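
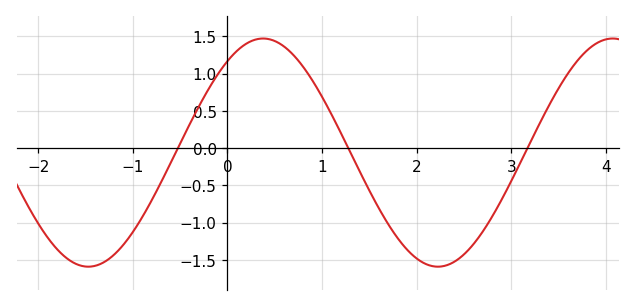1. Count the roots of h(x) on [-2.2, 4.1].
3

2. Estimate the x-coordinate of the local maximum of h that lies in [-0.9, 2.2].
0.377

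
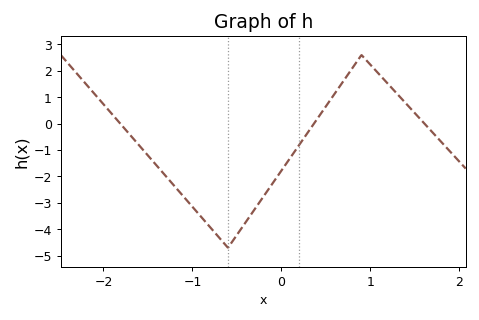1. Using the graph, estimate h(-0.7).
-4.3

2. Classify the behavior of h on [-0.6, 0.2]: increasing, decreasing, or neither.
increasing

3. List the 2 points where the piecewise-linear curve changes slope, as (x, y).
(-0.6, -4.7); (0.9, 2.6)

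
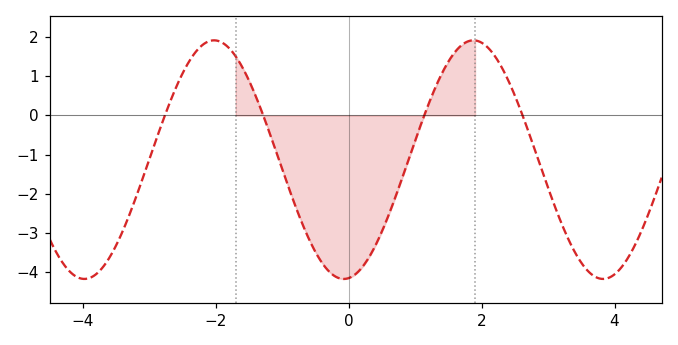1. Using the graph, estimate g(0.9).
-1.1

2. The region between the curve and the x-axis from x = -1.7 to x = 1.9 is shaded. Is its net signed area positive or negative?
negative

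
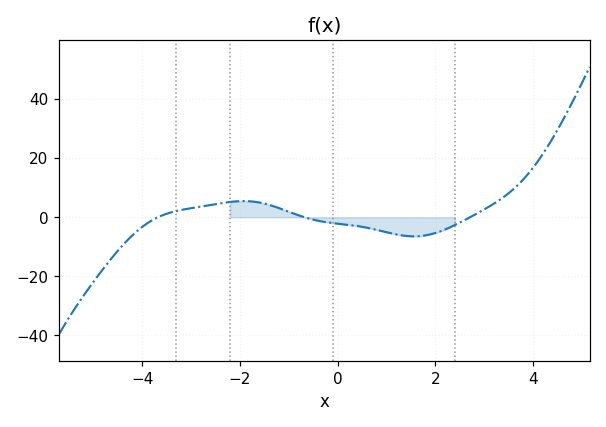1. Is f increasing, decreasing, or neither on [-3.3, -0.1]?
neither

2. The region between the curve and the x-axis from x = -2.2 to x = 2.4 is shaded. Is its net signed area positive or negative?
negative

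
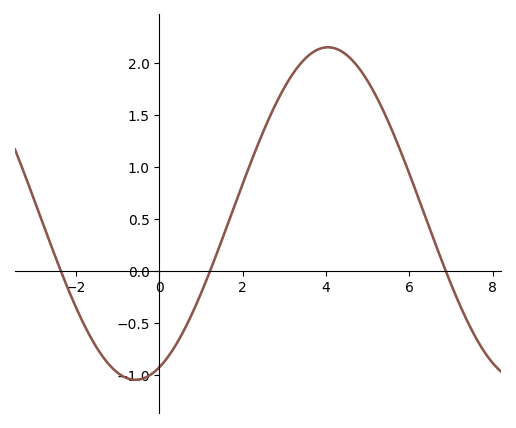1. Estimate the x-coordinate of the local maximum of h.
4.05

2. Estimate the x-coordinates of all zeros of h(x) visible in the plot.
-2.37, 1.22, 6.87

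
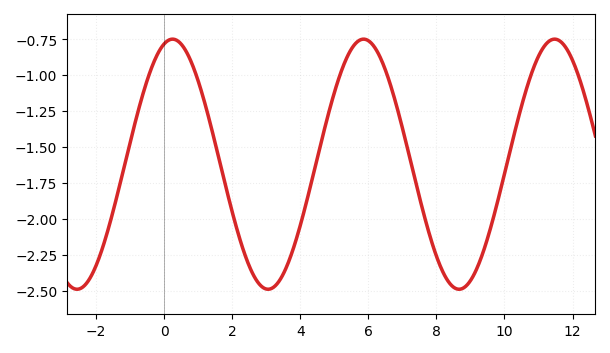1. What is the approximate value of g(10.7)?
-1.05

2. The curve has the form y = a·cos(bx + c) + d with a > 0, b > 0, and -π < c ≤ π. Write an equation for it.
y = 0.87cos(1.12x - 0.282) - 1.62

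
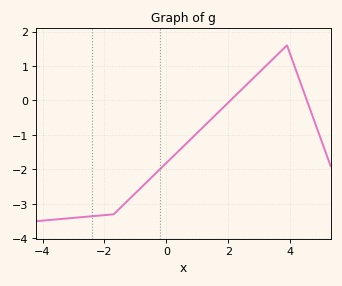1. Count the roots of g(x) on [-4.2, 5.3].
2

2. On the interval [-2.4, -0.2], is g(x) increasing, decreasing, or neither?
increasing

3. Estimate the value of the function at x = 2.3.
0.2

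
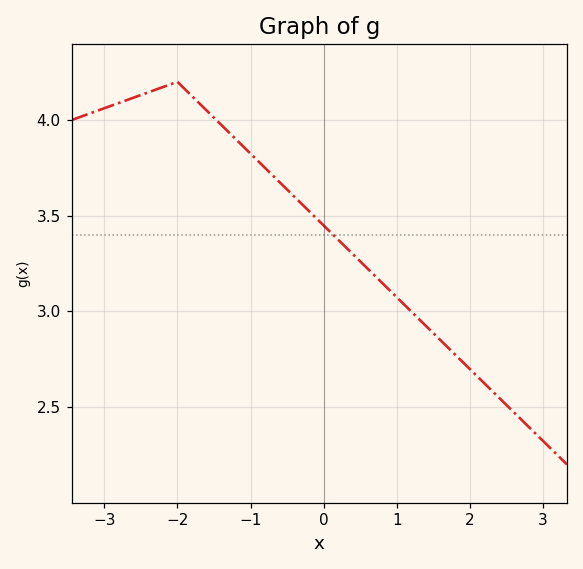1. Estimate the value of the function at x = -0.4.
3.6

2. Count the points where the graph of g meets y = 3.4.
1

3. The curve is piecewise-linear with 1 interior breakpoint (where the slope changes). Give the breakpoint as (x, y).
(-2, 4.2)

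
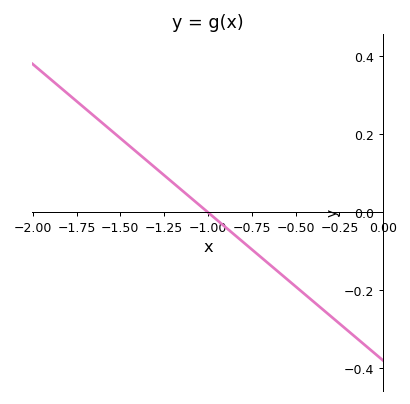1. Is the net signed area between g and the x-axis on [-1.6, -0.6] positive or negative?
positive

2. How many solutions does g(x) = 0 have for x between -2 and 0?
1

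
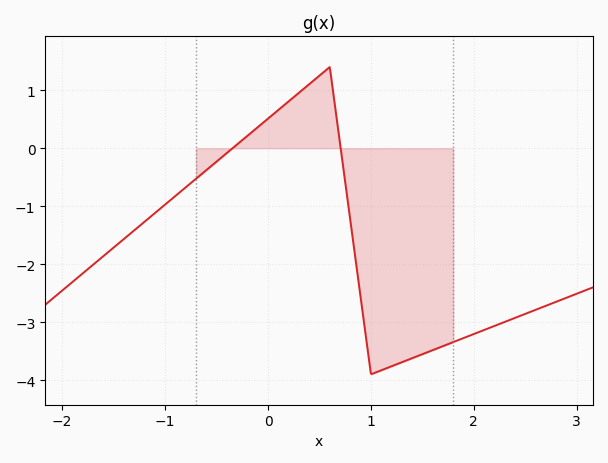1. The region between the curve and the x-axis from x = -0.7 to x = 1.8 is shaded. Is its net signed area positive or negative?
negative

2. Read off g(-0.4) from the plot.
-0.083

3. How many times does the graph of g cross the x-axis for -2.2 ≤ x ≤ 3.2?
2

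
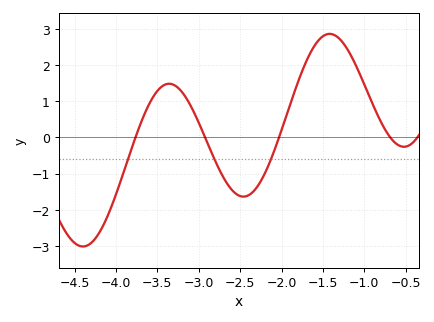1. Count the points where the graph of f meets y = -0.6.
3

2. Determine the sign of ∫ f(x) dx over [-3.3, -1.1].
positive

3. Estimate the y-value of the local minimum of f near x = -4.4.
-3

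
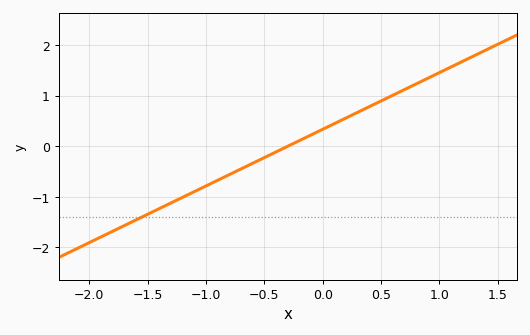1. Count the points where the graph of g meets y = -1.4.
1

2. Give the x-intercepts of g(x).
-0.3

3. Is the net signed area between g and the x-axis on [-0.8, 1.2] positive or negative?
positive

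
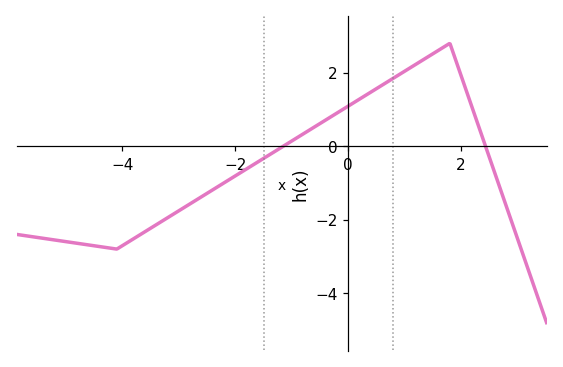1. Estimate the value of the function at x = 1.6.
2.6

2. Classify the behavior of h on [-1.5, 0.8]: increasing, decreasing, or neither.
increasing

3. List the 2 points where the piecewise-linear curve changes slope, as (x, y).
(-4.1, -2.8); (1.8, 2.8)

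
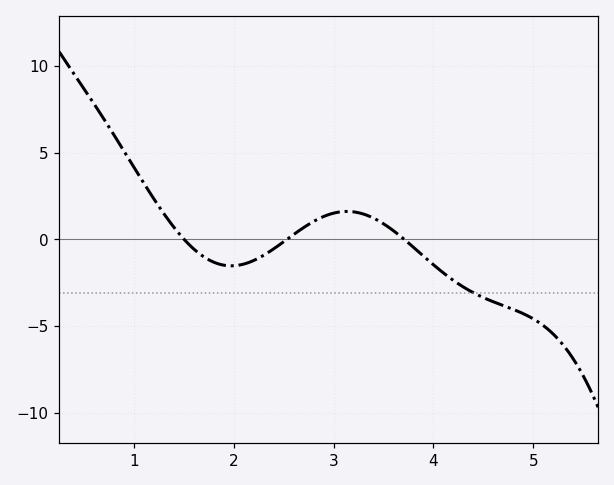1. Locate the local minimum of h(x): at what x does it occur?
1.97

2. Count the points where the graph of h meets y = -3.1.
1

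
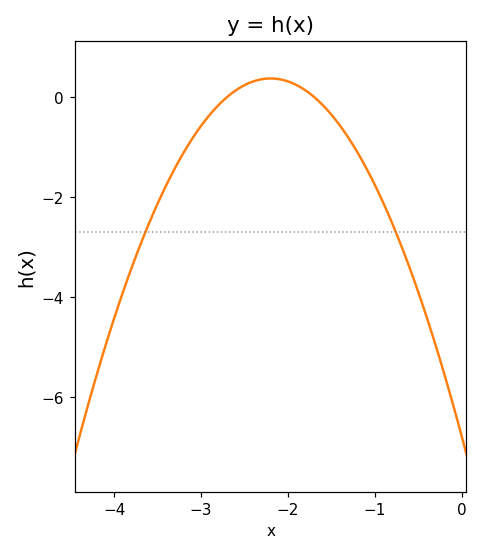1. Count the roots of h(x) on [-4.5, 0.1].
2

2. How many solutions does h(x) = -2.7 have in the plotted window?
2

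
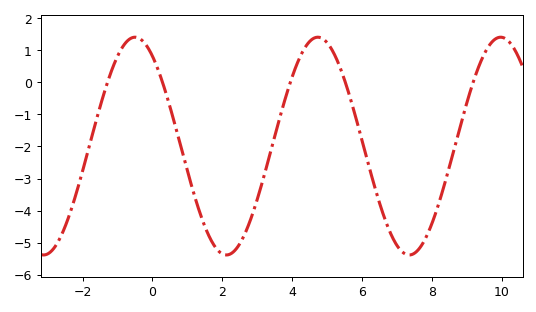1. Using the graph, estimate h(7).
-5.1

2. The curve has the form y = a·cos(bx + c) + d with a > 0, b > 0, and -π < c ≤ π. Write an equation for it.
y = 3.39cos(1.2x + 0.6) - 1.99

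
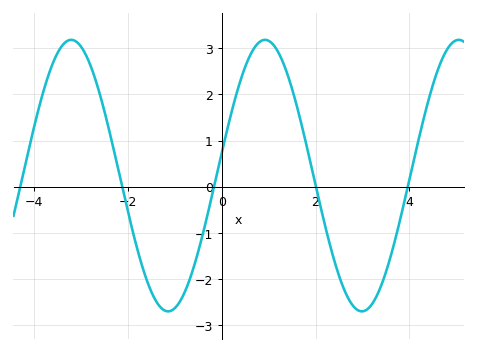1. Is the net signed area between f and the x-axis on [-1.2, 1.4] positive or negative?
positive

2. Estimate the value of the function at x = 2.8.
-2.58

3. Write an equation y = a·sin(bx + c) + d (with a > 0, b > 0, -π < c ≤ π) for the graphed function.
y = 2.94sin(1.52x + 0.17) + 0.24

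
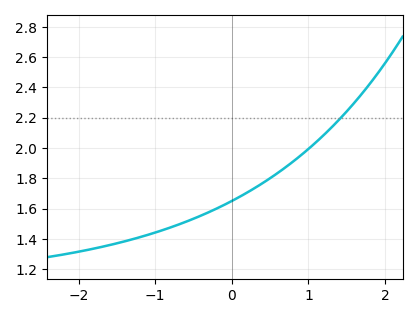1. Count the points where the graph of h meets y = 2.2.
1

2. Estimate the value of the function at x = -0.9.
1.46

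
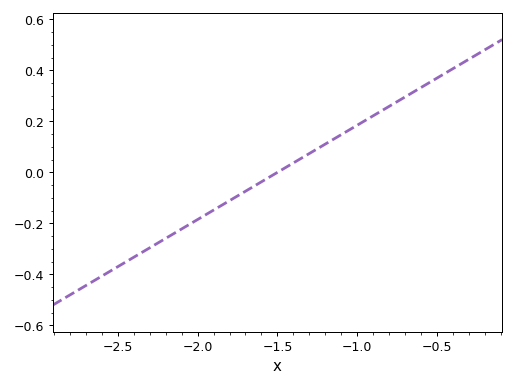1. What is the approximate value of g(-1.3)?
0.08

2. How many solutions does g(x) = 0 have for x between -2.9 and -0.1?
1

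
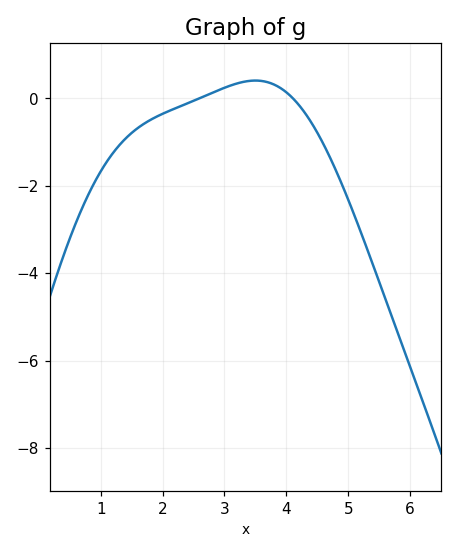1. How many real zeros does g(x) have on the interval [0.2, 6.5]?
2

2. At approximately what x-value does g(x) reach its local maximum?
3.5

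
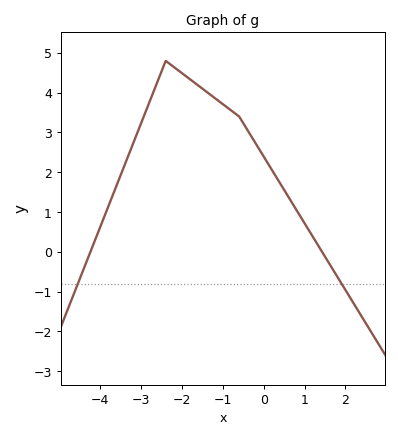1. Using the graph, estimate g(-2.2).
4.64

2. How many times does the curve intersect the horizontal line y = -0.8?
2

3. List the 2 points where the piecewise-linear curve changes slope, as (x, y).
(-2.4, 4.8); (-0.6, 3.4)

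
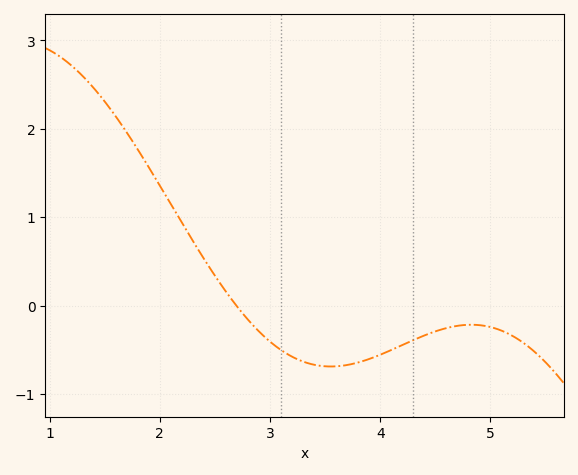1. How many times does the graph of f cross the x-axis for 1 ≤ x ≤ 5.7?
1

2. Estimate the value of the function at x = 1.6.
2.14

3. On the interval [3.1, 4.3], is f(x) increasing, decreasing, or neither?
neither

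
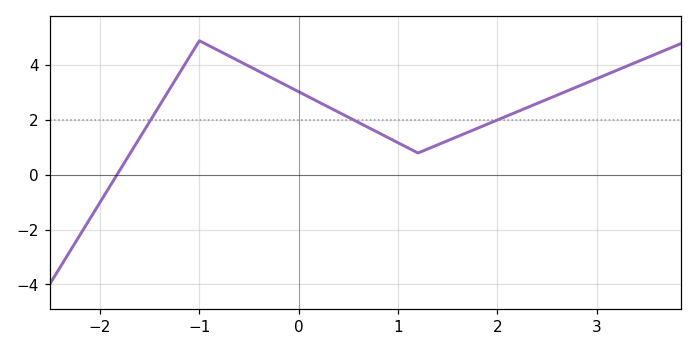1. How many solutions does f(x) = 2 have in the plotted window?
3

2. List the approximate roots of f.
-1.8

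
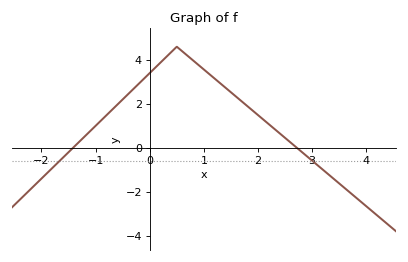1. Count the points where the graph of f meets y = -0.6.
2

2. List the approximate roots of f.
-1.4, 2.7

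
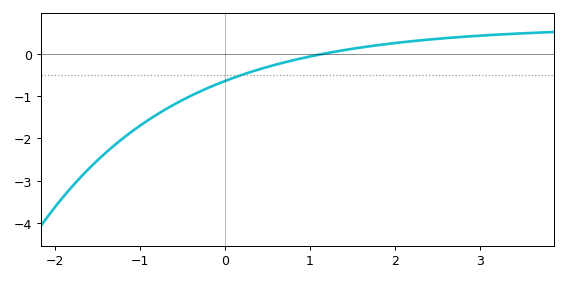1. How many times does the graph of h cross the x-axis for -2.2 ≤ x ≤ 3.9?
1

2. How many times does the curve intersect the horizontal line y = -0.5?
1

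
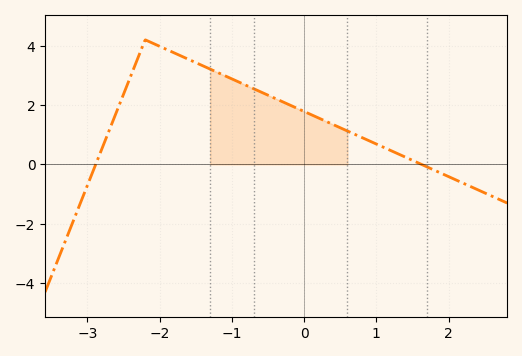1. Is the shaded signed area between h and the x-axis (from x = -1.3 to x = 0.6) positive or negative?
positive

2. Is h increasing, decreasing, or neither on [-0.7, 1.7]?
decreasing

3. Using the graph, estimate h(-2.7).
1.2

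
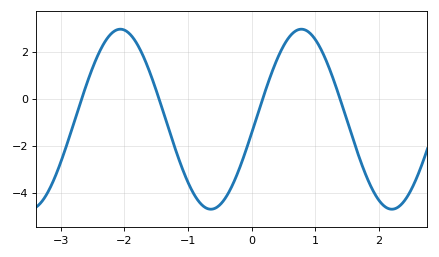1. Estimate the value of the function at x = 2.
-4.4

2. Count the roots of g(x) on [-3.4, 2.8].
4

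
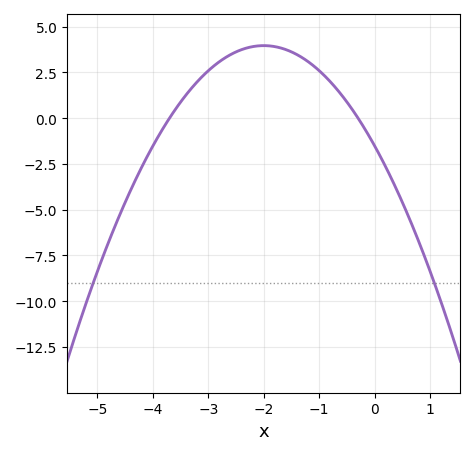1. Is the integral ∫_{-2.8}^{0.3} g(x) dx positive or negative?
positive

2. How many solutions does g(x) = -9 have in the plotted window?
2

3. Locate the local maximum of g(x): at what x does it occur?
-2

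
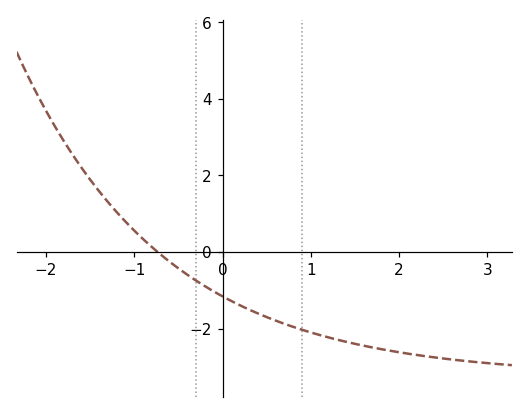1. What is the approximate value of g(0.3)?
-1.6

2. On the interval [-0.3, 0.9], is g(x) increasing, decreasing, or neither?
decreasing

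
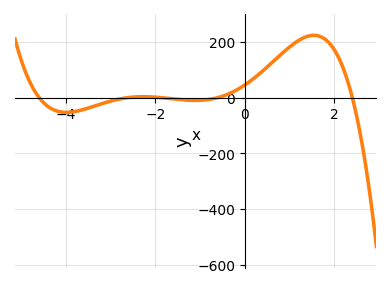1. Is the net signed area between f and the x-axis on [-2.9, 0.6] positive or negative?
positive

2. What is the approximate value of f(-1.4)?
-8.11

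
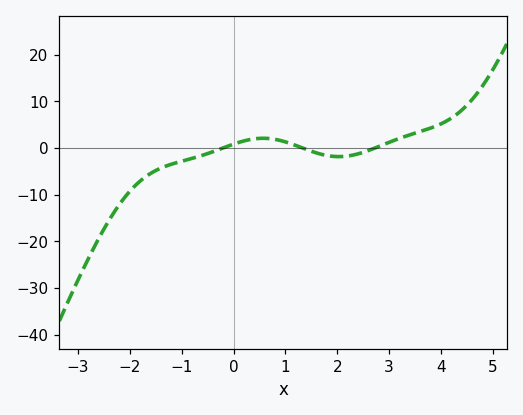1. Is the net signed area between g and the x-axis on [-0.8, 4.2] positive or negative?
positive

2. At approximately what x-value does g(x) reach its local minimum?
2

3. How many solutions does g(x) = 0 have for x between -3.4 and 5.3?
3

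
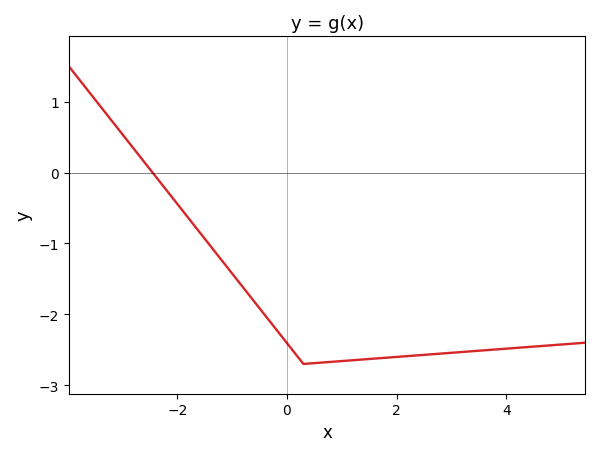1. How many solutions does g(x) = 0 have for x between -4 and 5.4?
1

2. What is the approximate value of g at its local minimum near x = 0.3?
-2.7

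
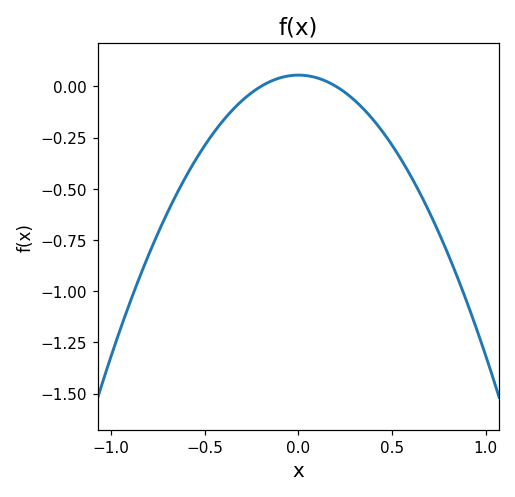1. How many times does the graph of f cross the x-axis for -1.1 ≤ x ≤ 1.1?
2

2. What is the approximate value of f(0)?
0.06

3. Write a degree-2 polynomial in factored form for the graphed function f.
y = -1.37(x + 0.2)(x - 0.2)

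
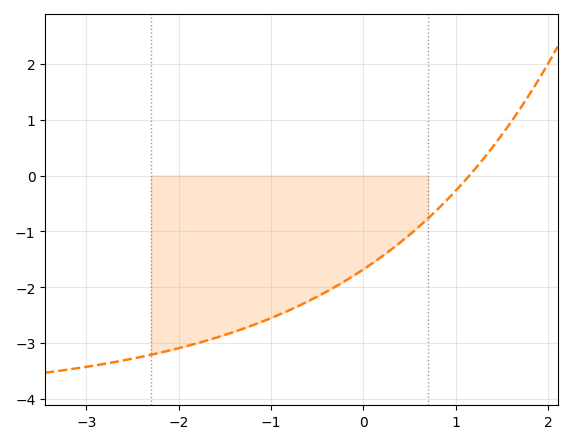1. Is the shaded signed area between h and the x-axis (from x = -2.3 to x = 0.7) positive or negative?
negative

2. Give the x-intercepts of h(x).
1.1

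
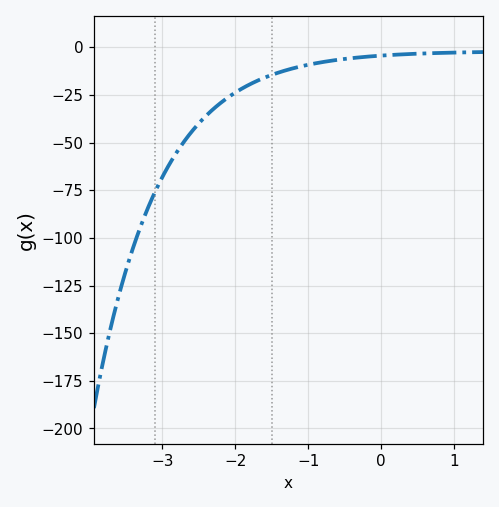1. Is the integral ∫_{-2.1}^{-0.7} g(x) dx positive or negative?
negative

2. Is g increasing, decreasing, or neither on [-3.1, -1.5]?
increasing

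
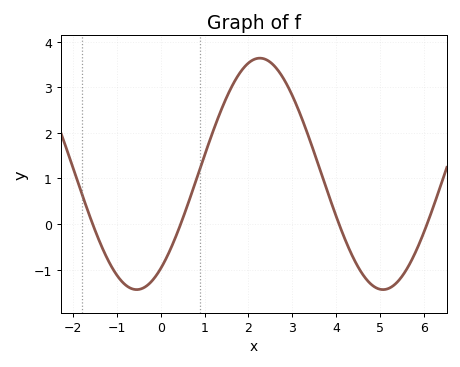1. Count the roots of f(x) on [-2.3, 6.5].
4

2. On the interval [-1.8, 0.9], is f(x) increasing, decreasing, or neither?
neither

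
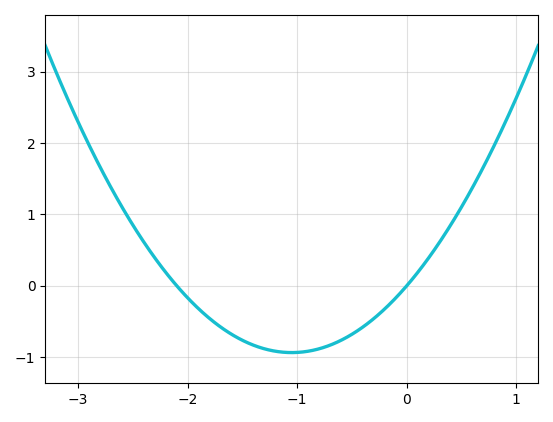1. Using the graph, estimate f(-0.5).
-0.7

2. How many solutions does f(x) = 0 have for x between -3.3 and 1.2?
2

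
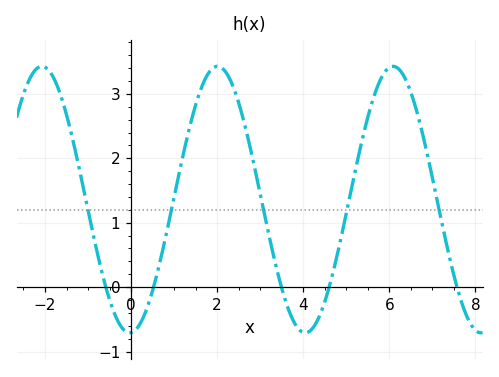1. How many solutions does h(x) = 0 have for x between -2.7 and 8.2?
5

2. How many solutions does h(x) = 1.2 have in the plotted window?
5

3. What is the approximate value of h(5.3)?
2.08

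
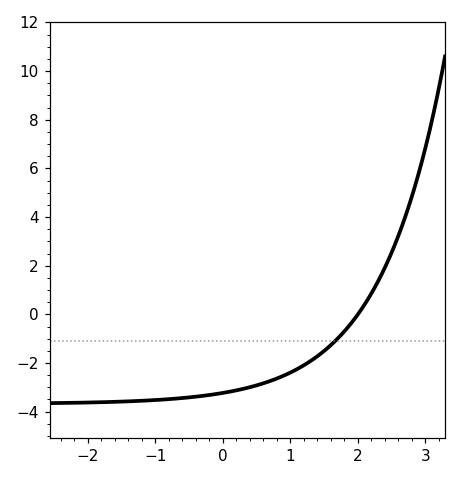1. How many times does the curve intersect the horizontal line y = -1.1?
1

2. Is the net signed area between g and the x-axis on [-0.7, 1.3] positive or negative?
negative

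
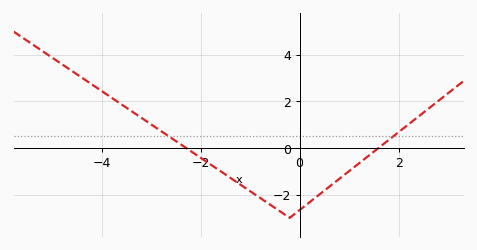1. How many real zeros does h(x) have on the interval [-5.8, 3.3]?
2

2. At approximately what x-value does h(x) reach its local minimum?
-0.202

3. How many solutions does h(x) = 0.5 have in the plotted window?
2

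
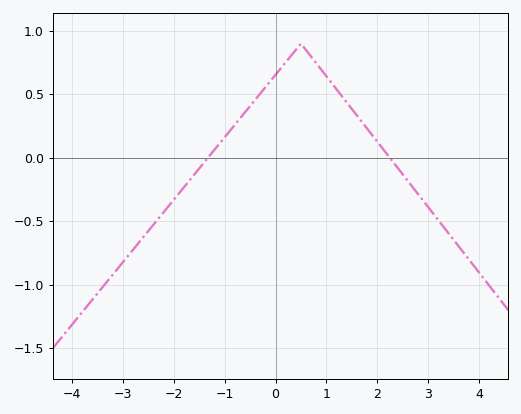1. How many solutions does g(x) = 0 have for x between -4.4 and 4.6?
2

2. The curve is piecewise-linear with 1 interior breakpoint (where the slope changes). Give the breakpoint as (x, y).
(0.5, 0.9)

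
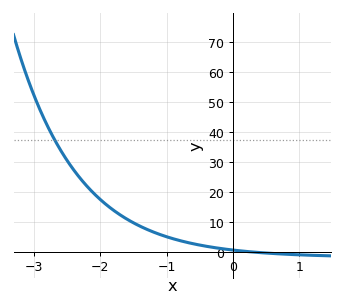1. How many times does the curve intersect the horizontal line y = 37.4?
1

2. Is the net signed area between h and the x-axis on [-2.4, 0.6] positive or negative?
positive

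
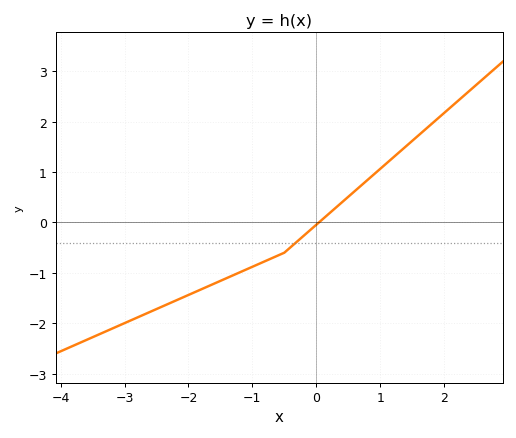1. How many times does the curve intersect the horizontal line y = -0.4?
1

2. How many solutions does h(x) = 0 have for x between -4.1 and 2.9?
1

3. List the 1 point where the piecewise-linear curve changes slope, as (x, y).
(-0.5, -0.6)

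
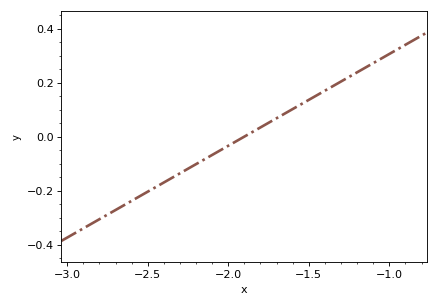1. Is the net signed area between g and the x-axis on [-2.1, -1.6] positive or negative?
positive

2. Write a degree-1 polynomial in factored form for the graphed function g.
y = 0.34(x + 1.9)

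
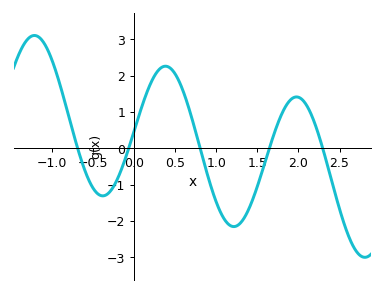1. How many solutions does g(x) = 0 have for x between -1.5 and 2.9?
5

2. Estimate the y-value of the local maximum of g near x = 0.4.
2.3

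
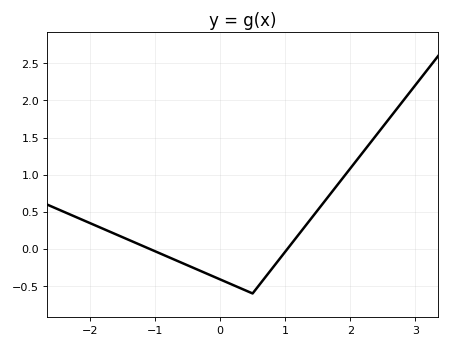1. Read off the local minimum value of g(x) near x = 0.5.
-0.6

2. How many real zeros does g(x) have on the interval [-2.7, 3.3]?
2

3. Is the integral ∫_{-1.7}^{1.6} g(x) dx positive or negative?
negative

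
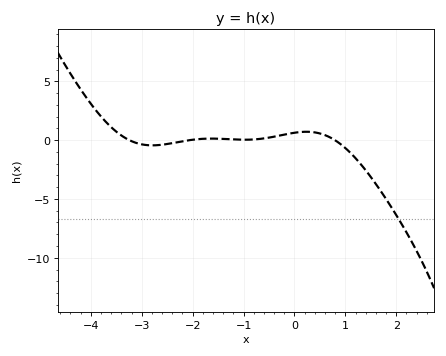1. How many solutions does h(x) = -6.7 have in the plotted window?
1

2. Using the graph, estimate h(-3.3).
0.129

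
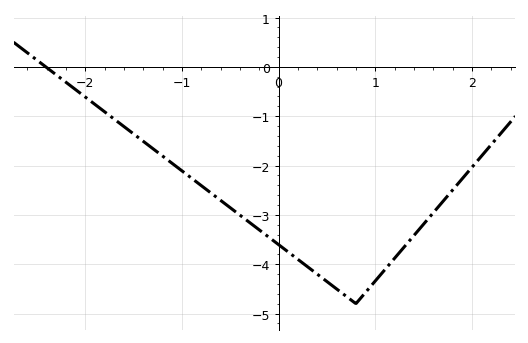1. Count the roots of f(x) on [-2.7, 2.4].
1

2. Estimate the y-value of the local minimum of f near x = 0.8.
-4.8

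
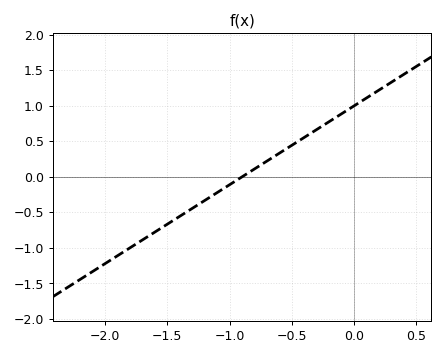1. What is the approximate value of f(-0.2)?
0.8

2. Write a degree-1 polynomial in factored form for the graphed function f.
y = 1.11(x + 0.9)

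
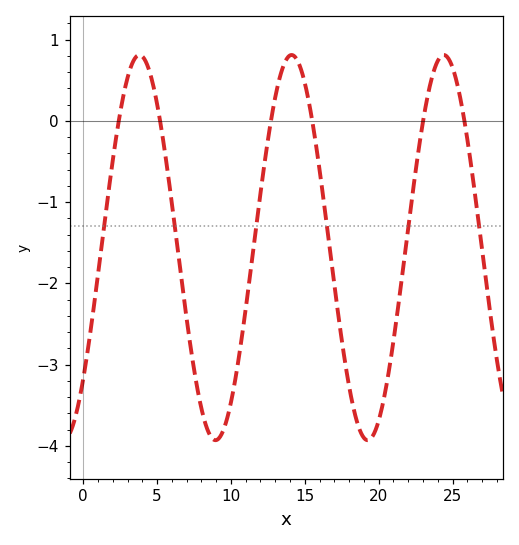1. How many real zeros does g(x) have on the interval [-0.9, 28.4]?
6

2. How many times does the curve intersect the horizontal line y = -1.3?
6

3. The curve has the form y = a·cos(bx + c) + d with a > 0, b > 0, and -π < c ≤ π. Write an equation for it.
y = 2.37cos(0.61x - 2.3) - 1.56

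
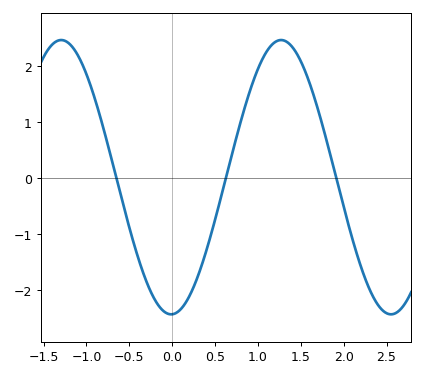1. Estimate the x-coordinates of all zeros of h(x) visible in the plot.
-0.7, 0.6, 1.9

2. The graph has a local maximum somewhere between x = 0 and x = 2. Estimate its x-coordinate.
1.3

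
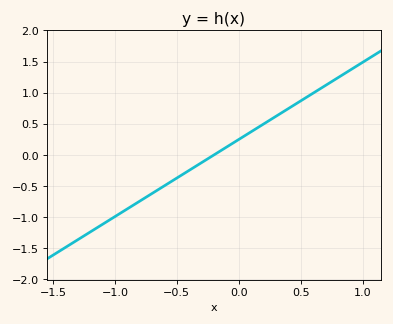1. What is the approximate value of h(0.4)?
0.75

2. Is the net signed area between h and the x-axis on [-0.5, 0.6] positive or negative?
positive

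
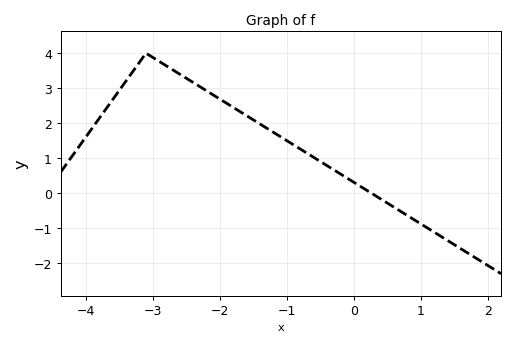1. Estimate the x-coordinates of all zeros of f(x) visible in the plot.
0.262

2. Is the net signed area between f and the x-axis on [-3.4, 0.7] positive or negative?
positive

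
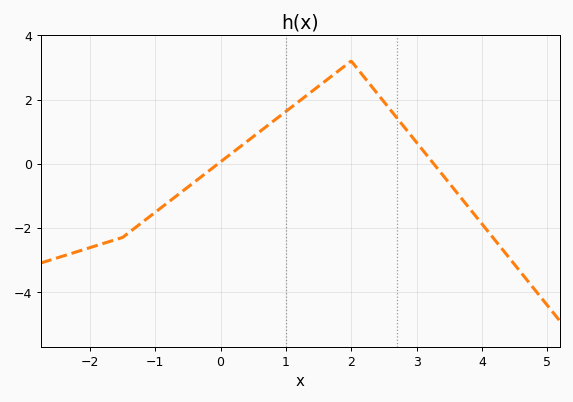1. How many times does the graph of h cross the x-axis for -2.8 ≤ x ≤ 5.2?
2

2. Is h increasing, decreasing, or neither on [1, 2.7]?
neither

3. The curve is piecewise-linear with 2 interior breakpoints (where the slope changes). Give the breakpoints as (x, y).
(-1.5, -2.3); (2, 3.2)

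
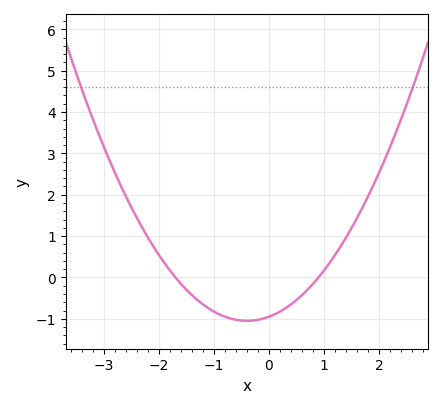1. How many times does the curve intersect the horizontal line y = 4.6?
2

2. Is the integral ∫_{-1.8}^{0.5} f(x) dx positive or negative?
negative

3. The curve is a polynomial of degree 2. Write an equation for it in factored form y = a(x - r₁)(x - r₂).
y = 0.62(x + 1.7)(x - 0.9)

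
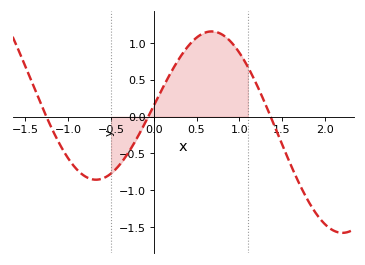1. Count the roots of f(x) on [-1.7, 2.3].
3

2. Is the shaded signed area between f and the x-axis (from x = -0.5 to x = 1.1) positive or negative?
positive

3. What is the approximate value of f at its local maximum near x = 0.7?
1.15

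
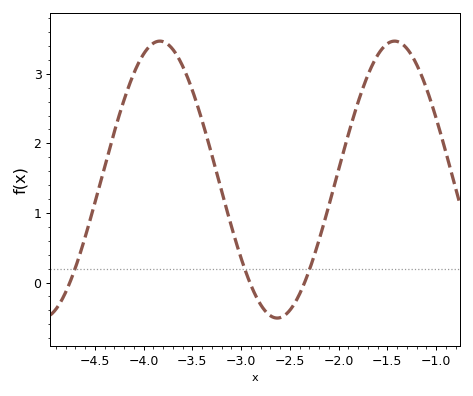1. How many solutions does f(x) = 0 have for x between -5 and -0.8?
3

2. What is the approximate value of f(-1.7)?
2.98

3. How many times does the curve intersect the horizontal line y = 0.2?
3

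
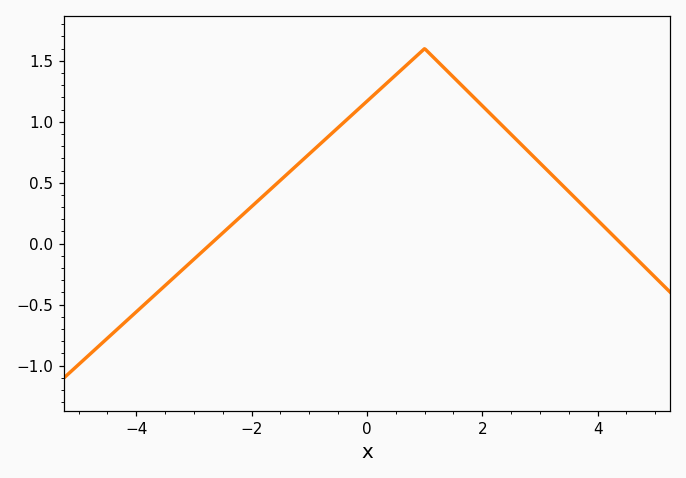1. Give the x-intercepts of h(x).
-2.8, 4.4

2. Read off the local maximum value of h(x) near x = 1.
1.6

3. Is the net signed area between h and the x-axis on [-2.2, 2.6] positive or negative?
positive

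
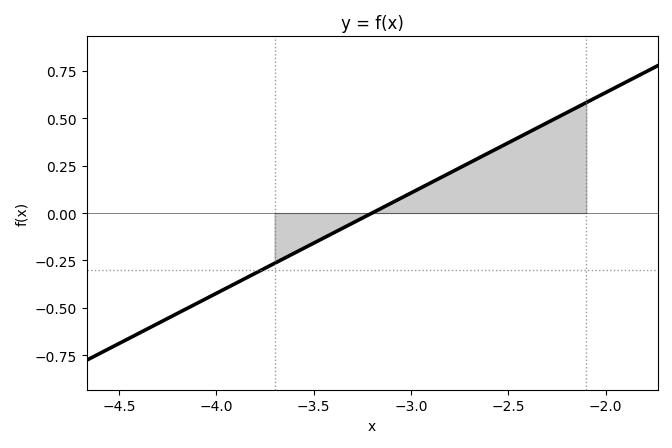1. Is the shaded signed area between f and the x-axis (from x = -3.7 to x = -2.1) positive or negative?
positive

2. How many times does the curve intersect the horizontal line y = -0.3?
1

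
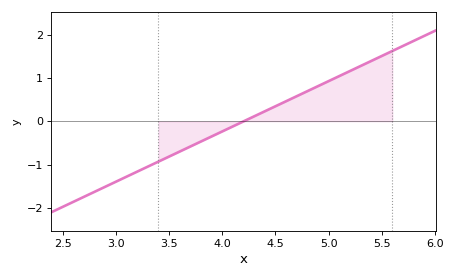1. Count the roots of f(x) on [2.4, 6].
1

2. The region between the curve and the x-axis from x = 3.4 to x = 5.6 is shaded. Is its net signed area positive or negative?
positive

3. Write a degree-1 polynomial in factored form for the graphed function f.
y = 1.16(x - 4.2)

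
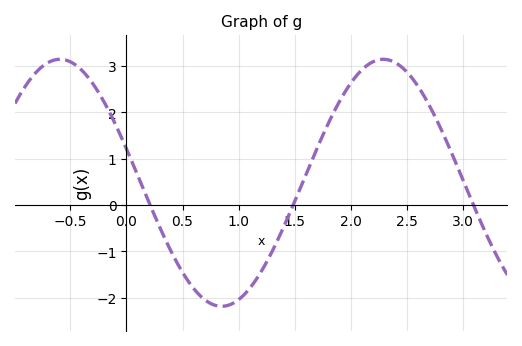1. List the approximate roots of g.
0.2, 1.5, 3.1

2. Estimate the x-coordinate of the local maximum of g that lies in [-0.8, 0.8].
-0.6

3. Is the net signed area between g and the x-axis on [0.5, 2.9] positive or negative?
positive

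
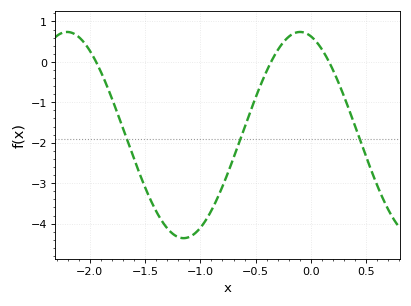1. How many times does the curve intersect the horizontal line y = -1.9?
3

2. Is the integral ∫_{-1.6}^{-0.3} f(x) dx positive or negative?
negative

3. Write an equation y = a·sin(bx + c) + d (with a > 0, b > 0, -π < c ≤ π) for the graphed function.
y = 2.55sin(3x + 1.9) - 1.81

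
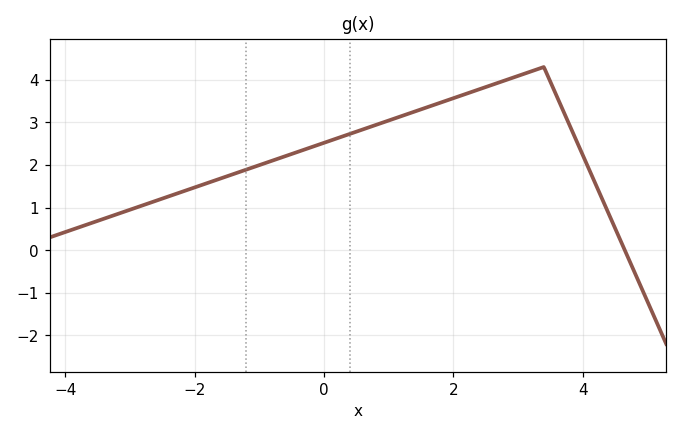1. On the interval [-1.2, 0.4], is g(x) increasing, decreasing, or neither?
increasing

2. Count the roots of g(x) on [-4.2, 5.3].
1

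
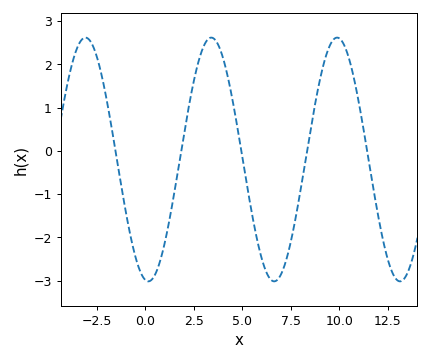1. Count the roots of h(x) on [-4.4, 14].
5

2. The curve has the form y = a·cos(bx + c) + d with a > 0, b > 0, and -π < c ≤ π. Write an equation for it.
y = 2.82cos(0.97x + 3) - 0.2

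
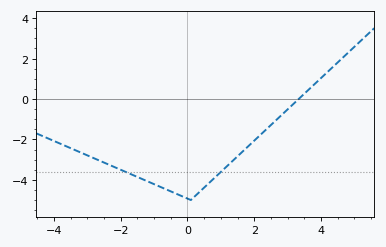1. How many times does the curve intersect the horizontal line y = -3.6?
2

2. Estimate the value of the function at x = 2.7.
-1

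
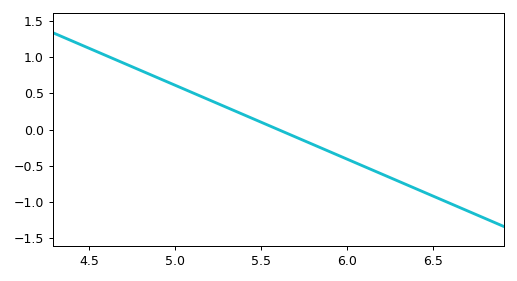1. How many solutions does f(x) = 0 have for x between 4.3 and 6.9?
1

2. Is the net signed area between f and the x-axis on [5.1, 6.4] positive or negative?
negative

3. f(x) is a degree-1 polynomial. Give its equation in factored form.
y = -1.02(x - 5.6)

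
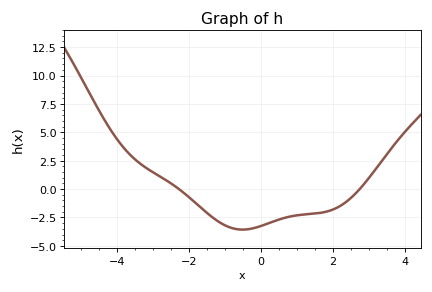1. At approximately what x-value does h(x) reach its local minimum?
-0.514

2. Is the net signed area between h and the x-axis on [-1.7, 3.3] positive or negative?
negative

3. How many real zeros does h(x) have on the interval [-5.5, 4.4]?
2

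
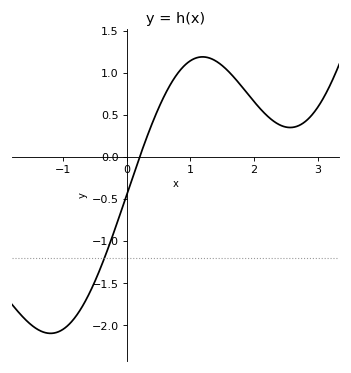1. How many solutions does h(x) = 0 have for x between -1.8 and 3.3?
1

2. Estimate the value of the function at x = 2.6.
0.35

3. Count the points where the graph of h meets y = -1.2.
1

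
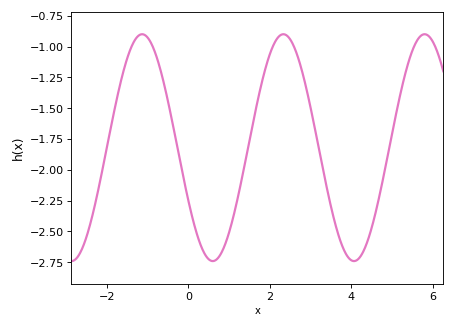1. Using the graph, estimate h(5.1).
-1.55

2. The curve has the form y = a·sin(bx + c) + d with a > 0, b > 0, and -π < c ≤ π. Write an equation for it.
y = 0.92sin(1.81x - 2.65) - 1.82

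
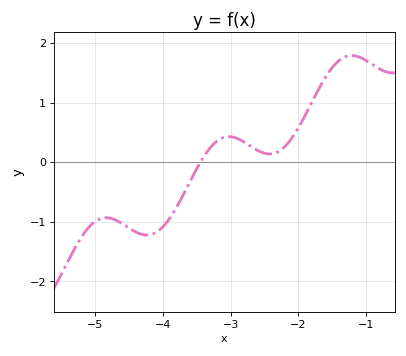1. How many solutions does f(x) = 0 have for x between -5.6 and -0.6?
1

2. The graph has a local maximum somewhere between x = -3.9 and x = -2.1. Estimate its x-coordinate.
-3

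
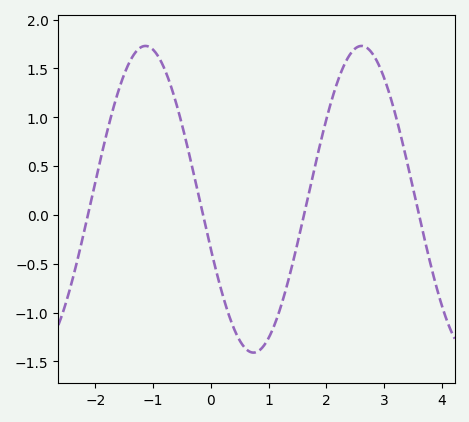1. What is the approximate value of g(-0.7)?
1.35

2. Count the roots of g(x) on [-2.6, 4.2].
4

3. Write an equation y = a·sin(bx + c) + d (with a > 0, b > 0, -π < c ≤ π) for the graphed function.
y = 1.57sin(1.7x - 2.8) + 0.16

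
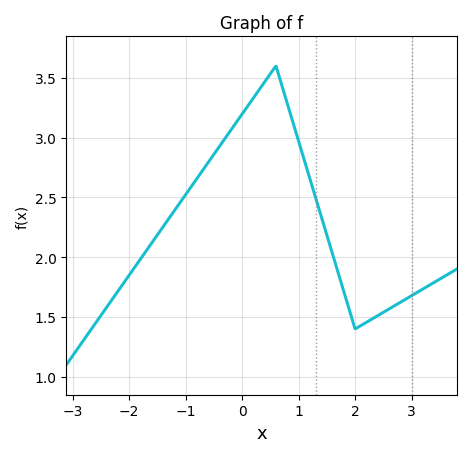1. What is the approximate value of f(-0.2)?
3.05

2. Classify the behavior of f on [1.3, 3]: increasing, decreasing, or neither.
neither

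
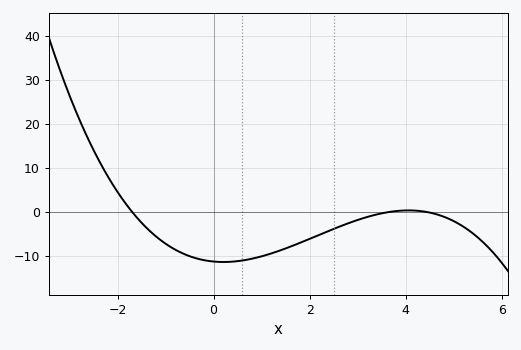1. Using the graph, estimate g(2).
-6.19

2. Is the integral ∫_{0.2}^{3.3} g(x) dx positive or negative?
negative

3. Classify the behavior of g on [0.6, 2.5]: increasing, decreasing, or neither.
increasing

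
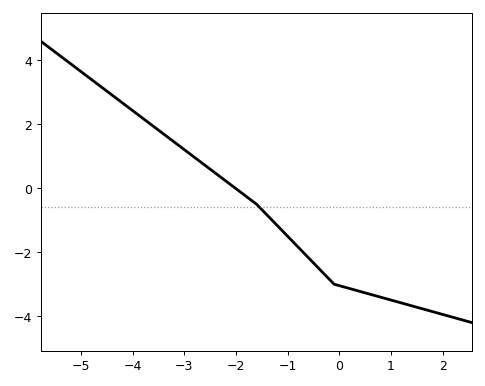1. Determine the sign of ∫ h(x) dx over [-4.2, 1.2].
negative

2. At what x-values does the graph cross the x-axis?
-2.01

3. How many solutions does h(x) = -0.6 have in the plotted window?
1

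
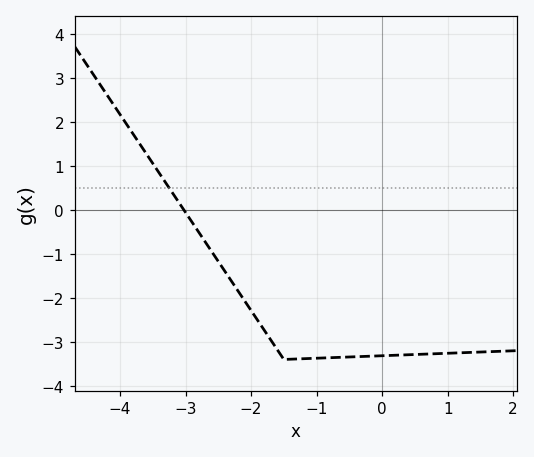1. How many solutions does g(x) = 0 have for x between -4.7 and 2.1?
1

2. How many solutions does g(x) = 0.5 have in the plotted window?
1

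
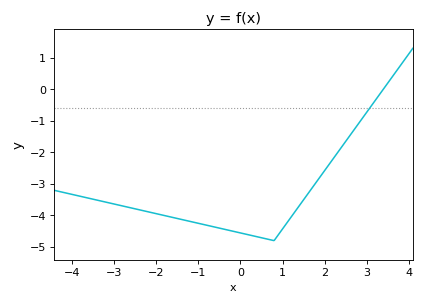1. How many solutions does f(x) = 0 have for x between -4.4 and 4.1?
1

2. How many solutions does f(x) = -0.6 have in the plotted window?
1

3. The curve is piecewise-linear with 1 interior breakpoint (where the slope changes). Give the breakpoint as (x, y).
(0.8, -4.8)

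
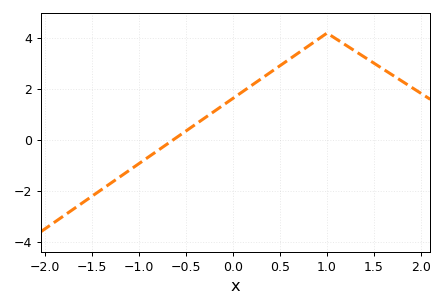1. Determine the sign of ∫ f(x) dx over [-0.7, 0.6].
positive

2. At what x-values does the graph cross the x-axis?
-0.6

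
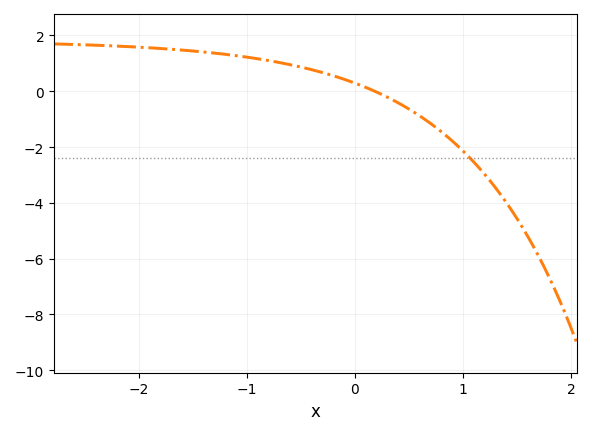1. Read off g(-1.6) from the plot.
1.47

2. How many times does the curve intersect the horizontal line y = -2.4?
1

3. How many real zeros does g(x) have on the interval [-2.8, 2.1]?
1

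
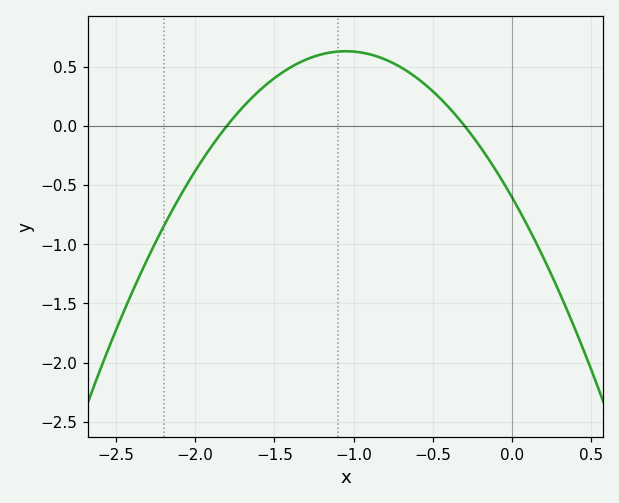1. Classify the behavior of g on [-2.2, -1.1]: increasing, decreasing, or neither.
increasing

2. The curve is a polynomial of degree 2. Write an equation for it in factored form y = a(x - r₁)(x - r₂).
y = -1.12(x + 1.8)(x + 0.3)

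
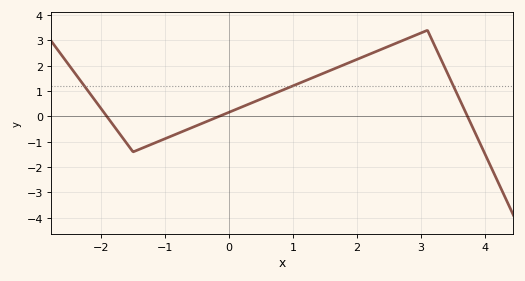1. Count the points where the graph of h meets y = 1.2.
3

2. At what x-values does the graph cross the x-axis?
-1.9, -0.2, 3.7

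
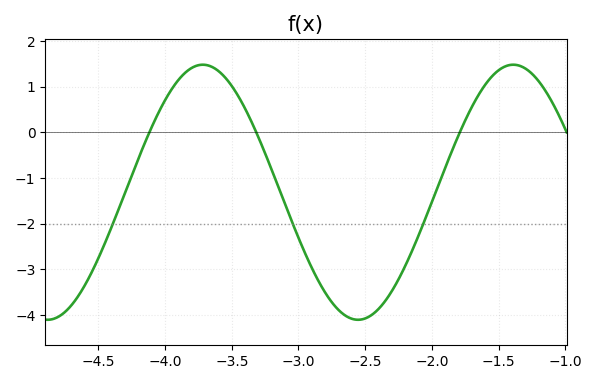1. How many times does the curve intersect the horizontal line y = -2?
3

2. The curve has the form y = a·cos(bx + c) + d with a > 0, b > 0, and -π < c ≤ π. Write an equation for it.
y = 2.79cos(2.7x - 2.5) - 1.31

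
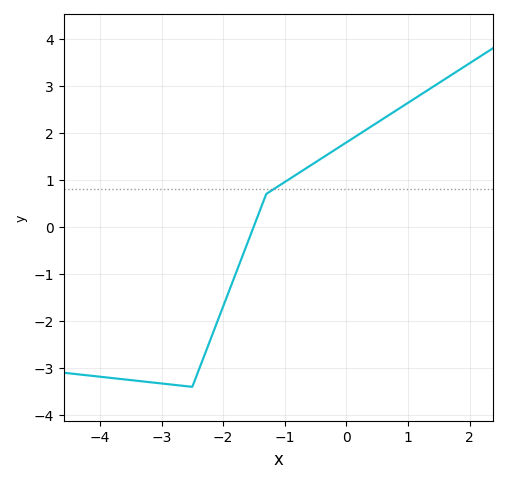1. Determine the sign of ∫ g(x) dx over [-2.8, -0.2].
negative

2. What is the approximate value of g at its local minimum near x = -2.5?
-3.4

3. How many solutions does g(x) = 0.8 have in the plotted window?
1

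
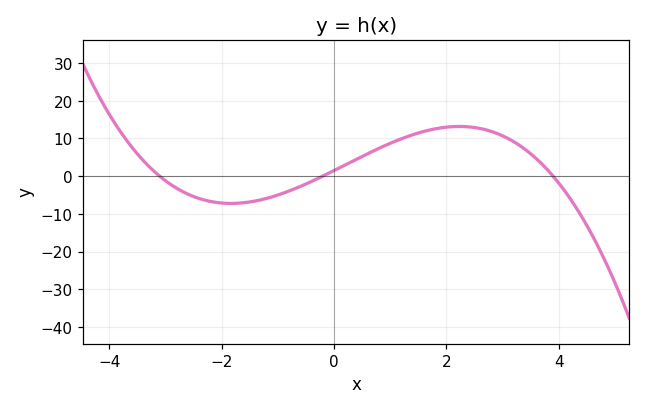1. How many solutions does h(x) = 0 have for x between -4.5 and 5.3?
3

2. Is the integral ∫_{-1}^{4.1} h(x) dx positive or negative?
positive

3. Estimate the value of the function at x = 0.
1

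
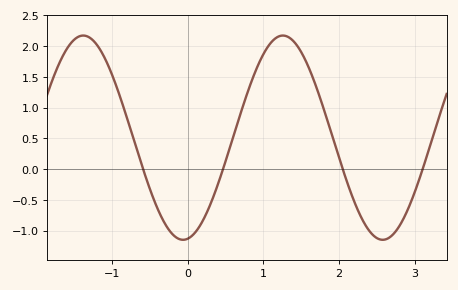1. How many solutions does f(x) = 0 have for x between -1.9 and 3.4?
4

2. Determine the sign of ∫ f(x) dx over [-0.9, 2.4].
positive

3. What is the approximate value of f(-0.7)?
0.42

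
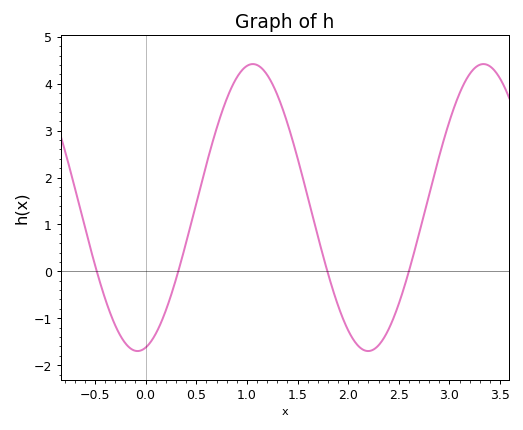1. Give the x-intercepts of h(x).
-0.482, 0.323, 1.79, 2.6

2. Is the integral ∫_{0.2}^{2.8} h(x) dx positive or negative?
positive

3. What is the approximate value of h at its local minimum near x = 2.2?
-1.7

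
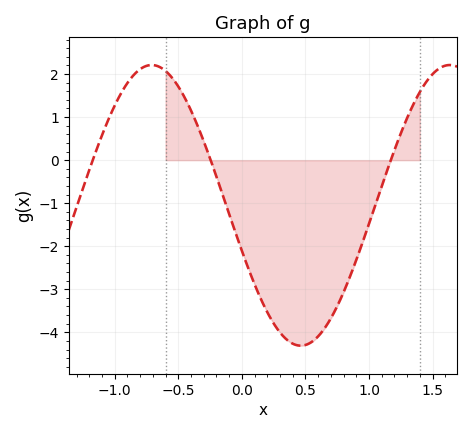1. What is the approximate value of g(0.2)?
-3.5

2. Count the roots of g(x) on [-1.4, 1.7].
3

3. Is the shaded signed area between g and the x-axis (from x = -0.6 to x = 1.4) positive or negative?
negative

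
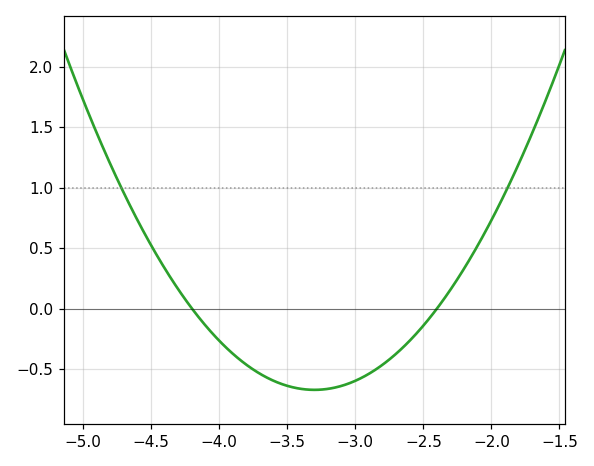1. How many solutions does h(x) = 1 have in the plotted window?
2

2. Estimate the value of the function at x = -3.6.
-0.598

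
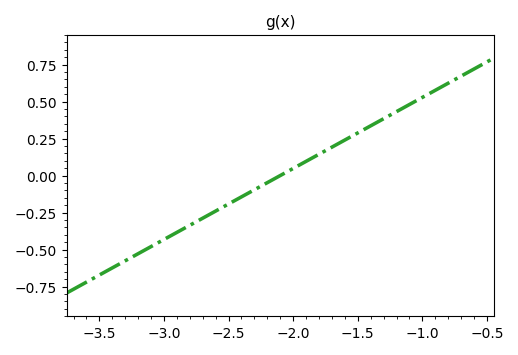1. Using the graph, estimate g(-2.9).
-0.38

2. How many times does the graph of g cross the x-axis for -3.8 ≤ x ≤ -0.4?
1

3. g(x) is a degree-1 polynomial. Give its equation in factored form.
y = 0.48(x + 2.1)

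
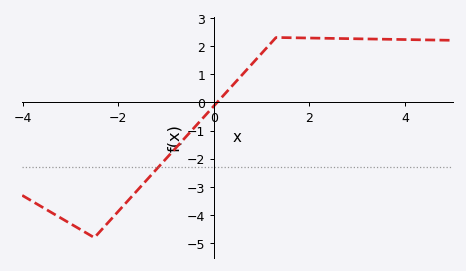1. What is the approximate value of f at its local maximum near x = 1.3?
2.3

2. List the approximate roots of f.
0.069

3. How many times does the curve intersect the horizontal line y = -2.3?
1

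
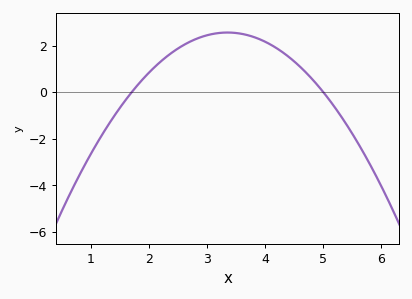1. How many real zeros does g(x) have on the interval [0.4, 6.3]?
2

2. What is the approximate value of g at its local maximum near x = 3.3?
2.6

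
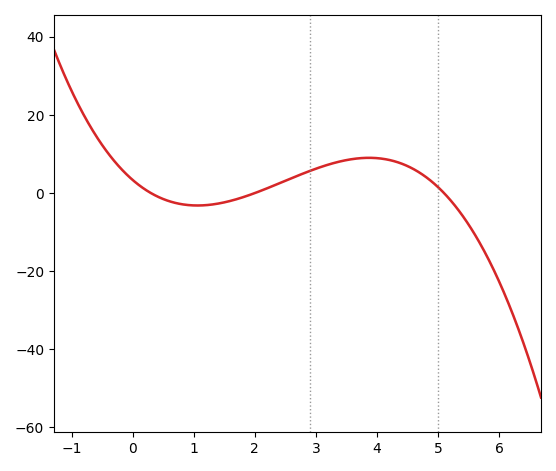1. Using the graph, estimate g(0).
4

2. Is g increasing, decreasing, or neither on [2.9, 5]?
neither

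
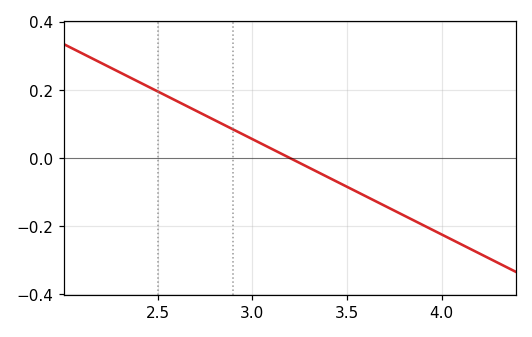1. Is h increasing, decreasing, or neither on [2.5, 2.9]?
decreasing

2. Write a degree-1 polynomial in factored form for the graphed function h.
y = -0.28(x - 3.2)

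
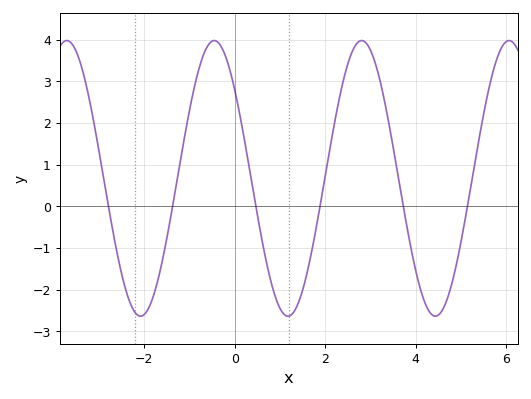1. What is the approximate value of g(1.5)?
-2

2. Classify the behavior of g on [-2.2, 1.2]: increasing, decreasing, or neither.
neither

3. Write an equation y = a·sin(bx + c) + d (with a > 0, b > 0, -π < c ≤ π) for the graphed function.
y = 3.31sin(1.9x + 2.4) + 0.67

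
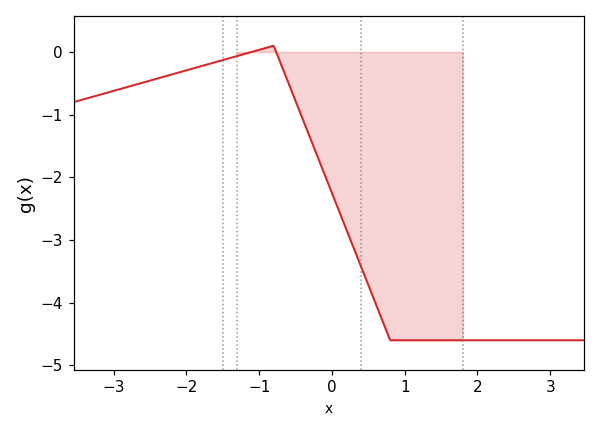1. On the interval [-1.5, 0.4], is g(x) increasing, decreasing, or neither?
neither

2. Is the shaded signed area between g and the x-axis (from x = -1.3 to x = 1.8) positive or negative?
negative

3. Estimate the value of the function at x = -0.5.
-0.8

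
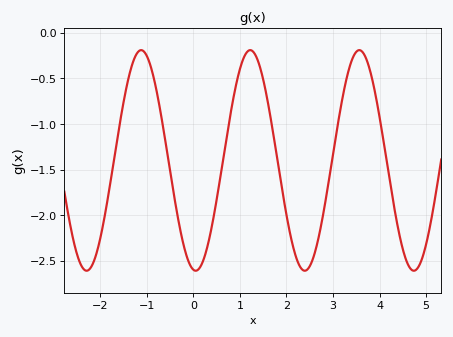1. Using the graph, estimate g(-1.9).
-1.99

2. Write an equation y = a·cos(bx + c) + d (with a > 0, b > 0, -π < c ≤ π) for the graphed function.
y = 1.21cos(2.68x + 3.01) - 1.4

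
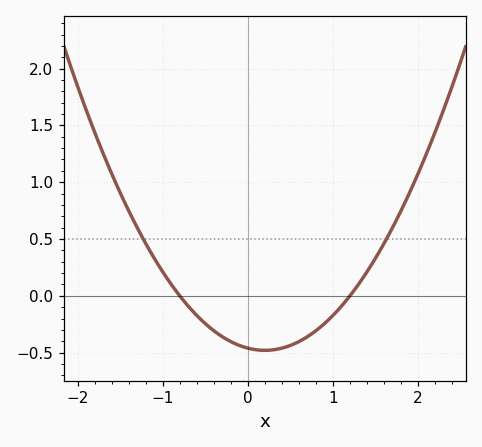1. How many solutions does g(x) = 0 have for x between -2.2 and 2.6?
2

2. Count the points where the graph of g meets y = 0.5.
2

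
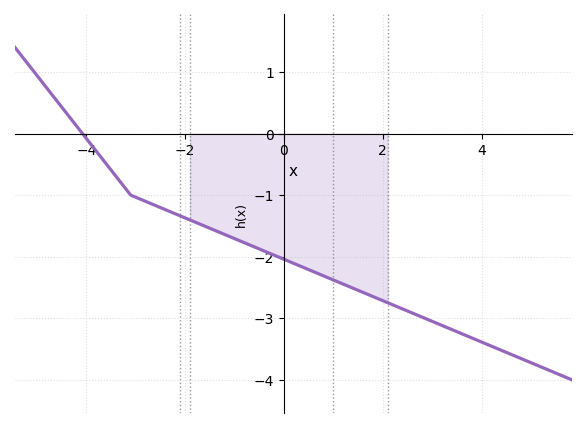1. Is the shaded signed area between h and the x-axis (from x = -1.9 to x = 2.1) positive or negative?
negative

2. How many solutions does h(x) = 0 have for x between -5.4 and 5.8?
1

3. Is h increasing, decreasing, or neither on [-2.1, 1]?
decreasing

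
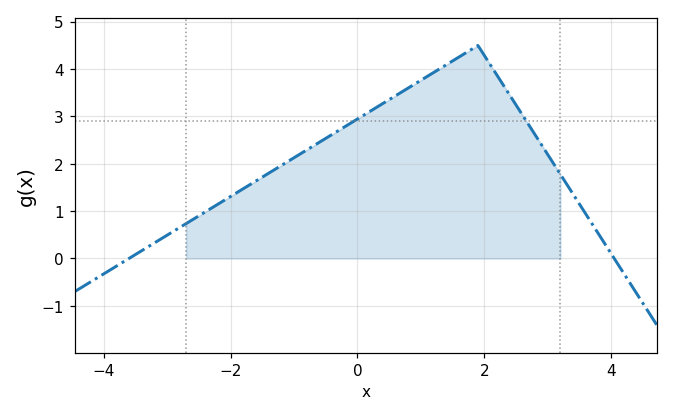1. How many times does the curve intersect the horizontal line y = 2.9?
2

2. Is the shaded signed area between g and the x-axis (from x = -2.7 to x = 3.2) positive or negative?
positive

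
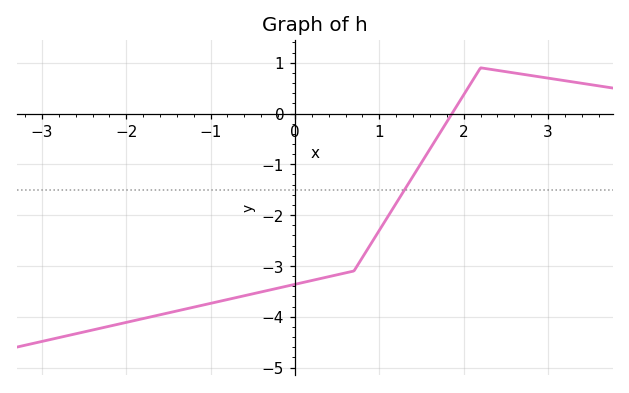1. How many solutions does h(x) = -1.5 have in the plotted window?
1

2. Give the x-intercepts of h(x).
1.86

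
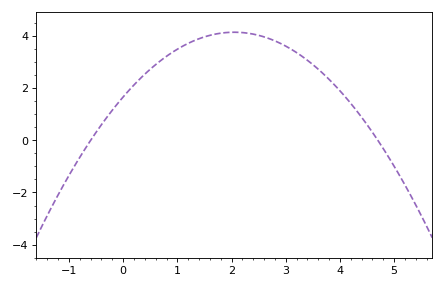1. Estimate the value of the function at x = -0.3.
0.8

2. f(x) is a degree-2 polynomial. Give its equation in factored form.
y = -0.59(x + 0.6)(x - 4.7)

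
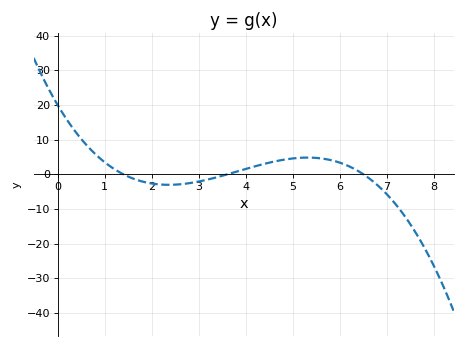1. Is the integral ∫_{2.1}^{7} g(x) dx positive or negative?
positive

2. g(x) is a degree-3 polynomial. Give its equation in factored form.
y = -0.61(x - 1.4)(x - 3.6)(x - 6.5)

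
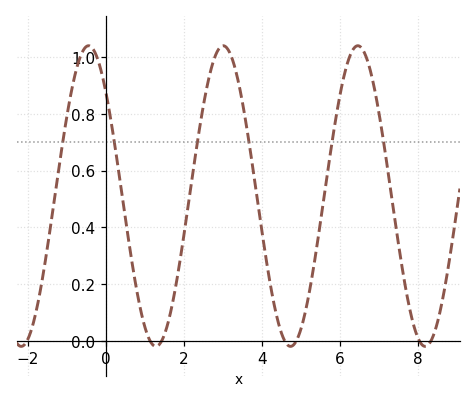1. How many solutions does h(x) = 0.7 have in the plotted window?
6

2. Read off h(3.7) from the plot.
0.671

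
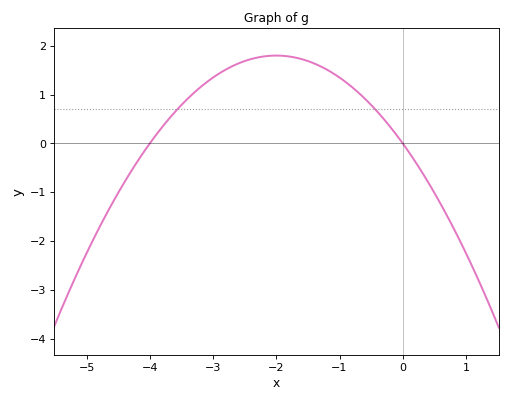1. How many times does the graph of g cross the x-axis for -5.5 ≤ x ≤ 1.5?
2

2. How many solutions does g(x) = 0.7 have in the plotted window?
2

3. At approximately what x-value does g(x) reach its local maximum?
-2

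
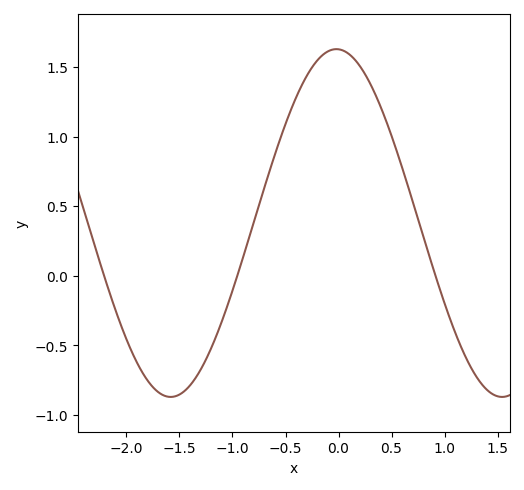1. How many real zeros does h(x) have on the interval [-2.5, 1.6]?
3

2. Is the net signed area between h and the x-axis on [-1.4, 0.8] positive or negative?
positive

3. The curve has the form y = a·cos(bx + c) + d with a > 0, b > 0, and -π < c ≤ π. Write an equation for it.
y = 1.25cos(2.01x + 0.04) + 0.38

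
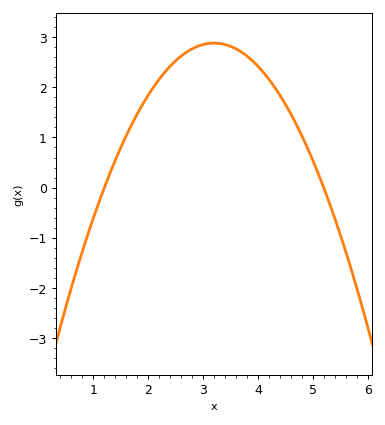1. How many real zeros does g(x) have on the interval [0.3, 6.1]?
2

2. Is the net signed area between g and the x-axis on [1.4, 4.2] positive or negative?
positive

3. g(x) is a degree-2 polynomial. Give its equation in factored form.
y = -0.72(x - 1.2)(x - 5.2)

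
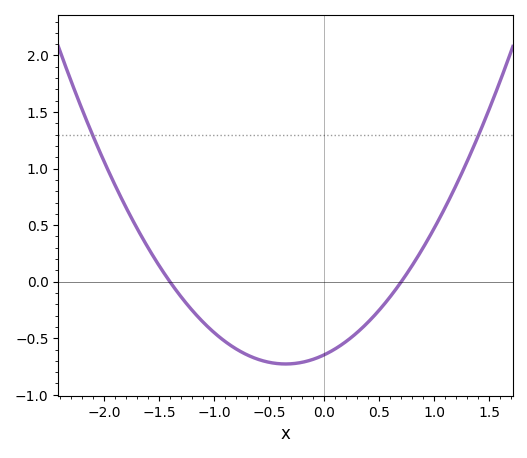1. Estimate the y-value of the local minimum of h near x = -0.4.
-0.728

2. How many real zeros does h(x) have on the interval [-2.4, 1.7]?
2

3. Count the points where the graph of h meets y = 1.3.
2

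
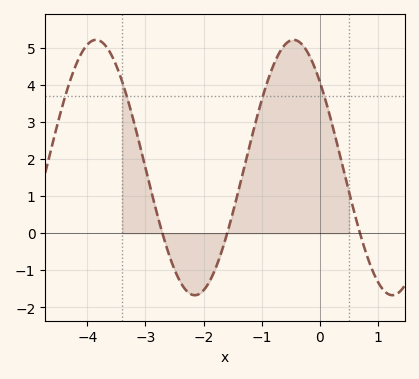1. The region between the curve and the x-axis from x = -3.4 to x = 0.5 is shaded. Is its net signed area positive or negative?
positive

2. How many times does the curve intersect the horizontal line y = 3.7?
4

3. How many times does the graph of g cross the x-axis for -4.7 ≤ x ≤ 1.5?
3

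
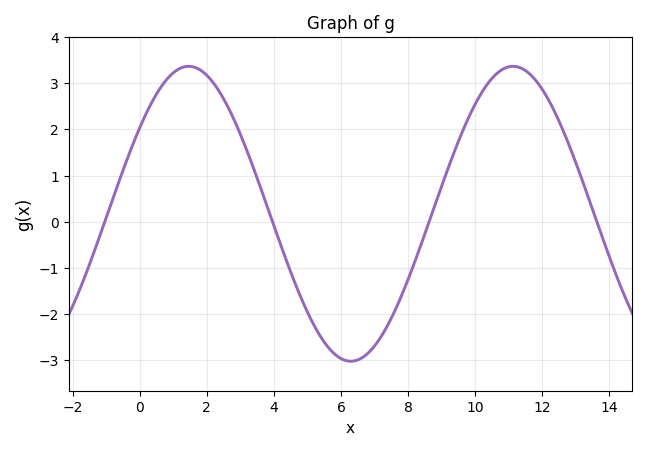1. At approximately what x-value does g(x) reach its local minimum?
6.2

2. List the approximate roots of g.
-1, 4, 8.6, 13.6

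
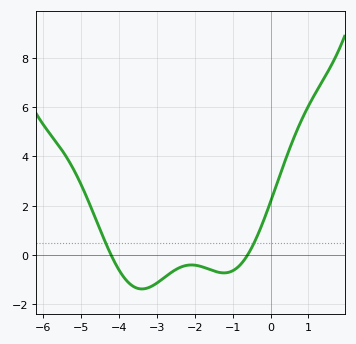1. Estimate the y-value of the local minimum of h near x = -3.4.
-1.38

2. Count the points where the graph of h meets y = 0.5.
2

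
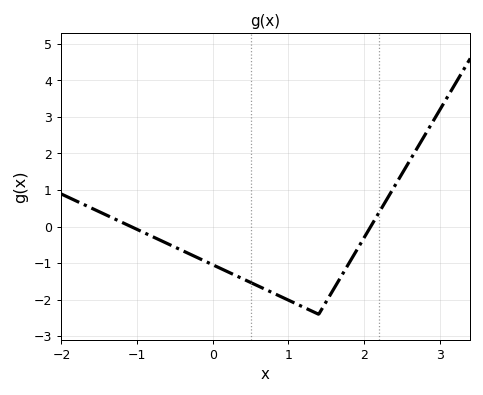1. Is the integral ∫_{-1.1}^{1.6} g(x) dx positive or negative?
negative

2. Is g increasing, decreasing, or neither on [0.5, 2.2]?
neither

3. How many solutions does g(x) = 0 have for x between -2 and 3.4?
2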